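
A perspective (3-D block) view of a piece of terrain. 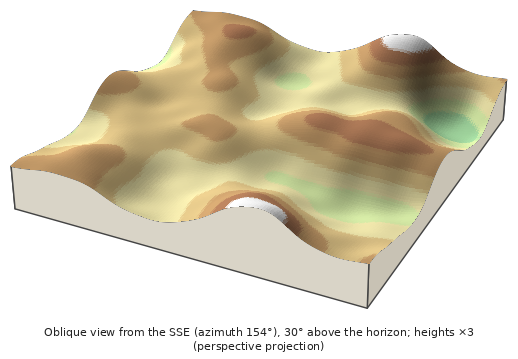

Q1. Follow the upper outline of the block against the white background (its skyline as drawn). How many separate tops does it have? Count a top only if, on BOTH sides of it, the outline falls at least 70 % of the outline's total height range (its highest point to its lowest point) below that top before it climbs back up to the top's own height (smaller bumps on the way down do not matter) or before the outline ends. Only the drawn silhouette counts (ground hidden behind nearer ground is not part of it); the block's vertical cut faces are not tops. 0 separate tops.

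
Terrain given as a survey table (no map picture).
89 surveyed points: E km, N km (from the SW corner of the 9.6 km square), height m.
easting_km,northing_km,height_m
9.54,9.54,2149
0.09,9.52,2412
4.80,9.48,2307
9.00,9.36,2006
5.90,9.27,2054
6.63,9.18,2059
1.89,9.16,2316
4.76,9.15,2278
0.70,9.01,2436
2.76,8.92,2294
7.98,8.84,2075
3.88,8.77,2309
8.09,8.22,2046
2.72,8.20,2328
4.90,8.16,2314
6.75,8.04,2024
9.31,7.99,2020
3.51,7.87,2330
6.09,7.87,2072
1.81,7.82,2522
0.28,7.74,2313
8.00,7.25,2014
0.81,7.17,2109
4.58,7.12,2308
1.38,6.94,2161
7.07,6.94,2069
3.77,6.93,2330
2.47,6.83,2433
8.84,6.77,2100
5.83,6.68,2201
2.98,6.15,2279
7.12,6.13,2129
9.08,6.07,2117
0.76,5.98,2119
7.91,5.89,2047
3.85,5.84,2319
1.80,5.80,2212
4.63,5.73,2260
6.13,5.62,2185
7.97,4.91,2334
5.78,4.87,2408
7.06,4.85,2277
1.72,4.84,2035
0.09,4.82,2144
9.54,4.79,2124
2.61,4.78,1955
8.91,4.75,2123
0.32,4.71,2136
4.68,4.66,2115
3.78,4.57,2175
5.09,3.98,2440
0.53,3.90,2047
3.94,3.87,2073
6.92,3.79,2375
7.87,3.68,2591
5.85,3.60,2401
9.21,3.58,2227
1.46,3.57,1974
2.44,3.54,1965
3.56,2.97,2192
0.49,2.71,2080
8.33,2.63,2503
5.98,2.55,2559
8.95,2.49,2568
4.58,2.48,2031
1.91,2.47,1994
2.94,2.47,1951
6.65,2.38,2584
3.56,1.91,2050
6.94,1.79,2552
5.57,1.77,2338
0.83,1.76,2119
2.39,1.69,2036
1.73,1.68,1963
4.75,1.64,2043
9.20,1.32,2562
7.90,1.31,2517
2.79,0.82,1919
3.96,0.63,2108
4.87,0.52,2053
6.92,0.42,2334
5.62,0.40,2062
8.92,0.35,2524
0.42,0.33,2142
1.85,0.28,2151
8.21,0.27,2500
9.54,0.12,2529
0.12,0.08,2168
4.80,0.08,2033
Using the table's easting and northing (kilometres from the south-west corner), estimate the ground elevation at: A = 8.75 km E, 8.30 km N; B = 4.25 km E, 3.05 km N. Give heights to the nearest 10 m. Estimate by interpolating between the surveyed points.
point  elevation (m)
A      2030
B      2020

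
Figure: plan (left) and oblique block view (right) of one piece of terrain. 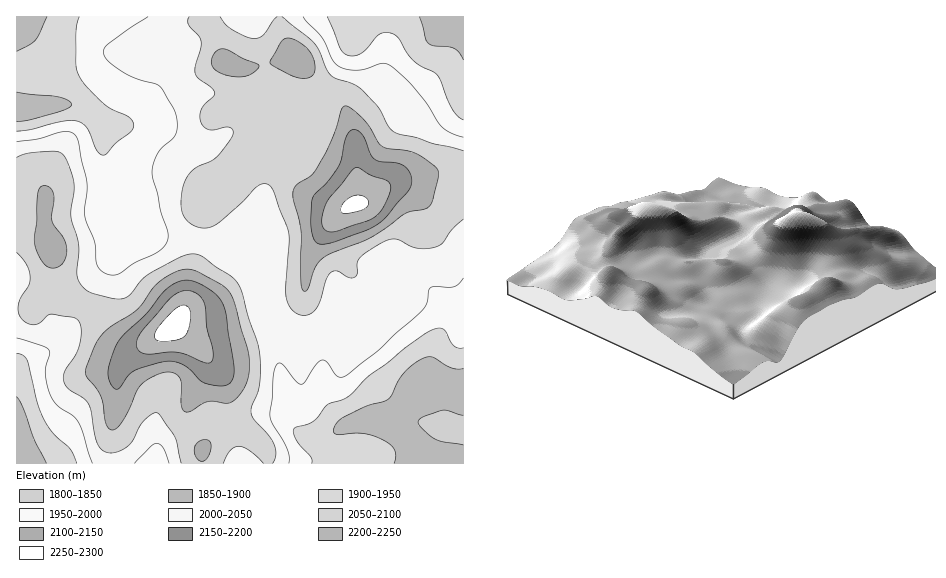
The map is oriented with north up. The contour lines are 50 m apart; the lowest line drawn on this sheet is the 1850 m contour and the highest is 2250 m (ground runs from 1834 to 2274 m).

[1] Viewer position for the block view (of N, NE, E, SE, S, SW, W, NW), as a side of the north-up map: NW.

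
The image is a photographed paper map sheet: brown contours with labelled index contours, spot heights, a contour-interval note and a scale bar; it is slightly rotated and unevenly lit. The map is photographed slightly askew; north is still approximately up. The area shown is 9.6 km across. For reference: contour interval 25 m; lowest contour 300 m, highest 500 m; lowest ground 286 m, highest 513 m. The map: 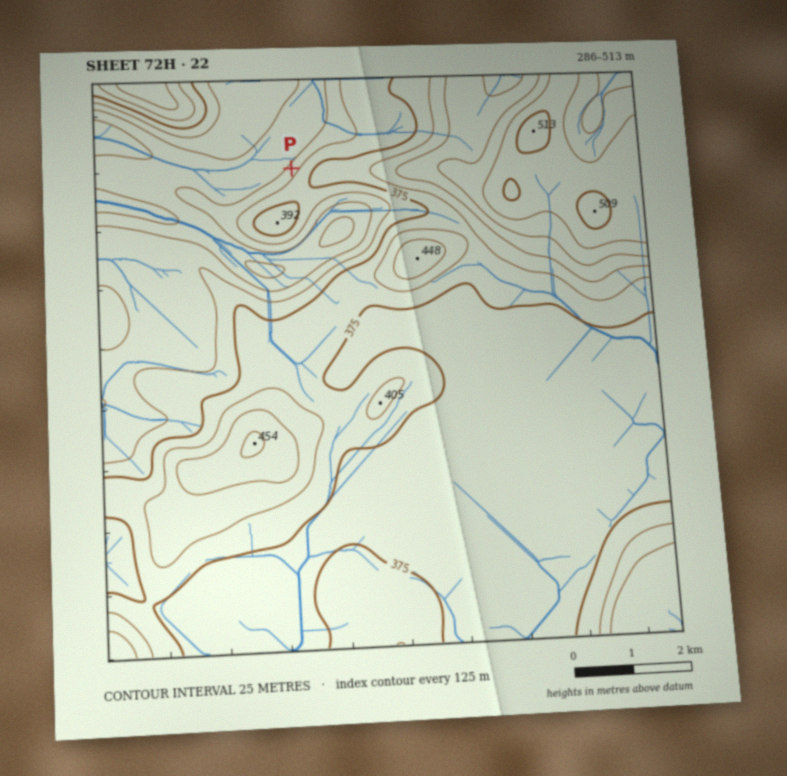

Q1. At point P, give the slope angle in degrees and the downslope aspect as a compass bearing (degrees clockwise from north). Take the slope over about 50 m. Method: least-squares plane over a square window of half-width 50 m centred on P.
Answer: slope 8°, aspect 311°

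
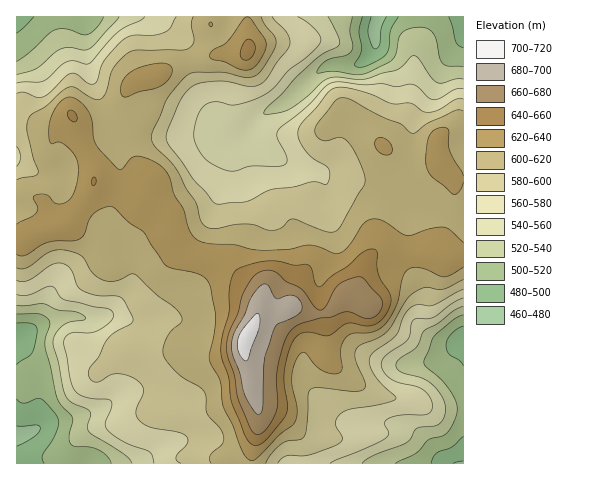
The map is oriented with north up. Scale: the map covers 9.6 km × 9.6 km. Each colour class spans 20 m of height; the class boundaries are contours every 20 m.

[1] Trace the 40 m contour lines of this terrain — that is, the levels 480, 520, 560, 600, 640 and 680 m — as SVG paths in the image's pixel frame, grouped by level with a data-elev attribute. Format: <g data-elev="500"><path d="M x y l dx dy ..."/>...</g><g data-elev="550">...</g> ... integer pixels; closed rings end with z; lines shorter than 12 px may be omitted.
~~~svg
<g data-elev="480"><path d="M17 426l19-1 4 1 0 2-1 4-5 5-17 9"/><path d="M386 17l-5 11-2 17-2 3-2 1-4-5-3-11 3-16"/></g><g data-elev="520"><path d="M395 463l22-10 11-13 17-5 9-12 3-13-3-12-10-15-18-16-2-5 10-26 20-17 9-4"/><path d="M17 314l22 0 6 2 4 4 1 5-5 14 0 9 12 50 4 7 12 13-4 17 1 7 4 4 15 1 9 3 9 6 4 7"/><path d="M463 67l-15-1-4-2-4-5-3-18-4-8-6-5-9-1-9 2-6 3-4 6-3 15-3 6-5 4-19 9-11 3-24-4-16 2-1-2 2-3 7-7 20-6 5-4 2-6-3-16 2-12"/><path d="M104 17l-7 10-9 7-6 0-18-5-11 2-24 21-12 9"/></g><g data-elev="560"><path d="M330 463l55-24 4-6-4-10 4-5 14-3 22 0 6-3 1-9-6-11-8-5-19-4-8-4-8-8-1-9 4-7 22-15 2-5 1-12 3-3 3-2 16-1 20-14 10-5"/><path d="M17 294l11 1 18-8 6-1 3 2 5 9 4 3 42 8 6 3 2 4-2 5-13 10-9 3-17 0-8 4-1 7 7 38 4 9 7 5 9 2 19 2 1 7-6 17 2 6 18 12 24 10 3 3 2 8"/><path d="M463 89l-8 0-15 9-6 2-6-2-10-11-6-3-16 3-14-3-18 1-23-3-8 0-8 5-17 18-30 26-1 7 10 20 0 3-2 4-8 1-26 0-19 5-9-2-12-5-10-10-7-15 1-14 5-14 5-6 6-3 7 0 17 3 15-4 13-5 11-8 16-19 23-17 7-9 0-7-9-11-13-8"/><path d="M145 17l-4 3-15 7-9 6-28 31-20-3-7 3-19 17-26 2"/></g><g data-elev="600"><path d="M266 463l5-9 10-10 7-3 12-1 4-3 3-17 1-25 3-6 9-1 35 3 9-2 1-7-10-24 1-9 5-4 17-7 9-6 23-36 14-8 18 1 21-9"/><path d="M17 268l5 1 6-2 17-12 8-4 8-1 9 1 12 5 10 17 12 7 11 1 16-7 5 1 21 20 19 14 5 7 1 5-14 14-4 11-1 8 4 8 11 12 25 16 3 7 1 16 15 19 2 6-1 4-13 13 0 5 1 3"/><path d="M463 111l-4-1-5 1-26 12-12 10-4 0-12-9-18-7-29-17-9-2-5 0-5 4-16 21-3 6 0 4 3 5 5 3 17-4 7 4 10 16 6 15 2 8-1 6-25 43-5 3-7 0-34-13-5 2-7 7-8 2-6 0-11-5-8-1-13 1-19 4-9-2-6-5-5-20-10-14-9-19-24-25-2-5 1-6 15-35 15-18 7-6 7-2 26 0 27 6 6-2 5-4 13-20 3-10-1-6-10-11-4-8"/><path d="M193 17l-2 8 3 16-5 7-7 2-44 0-7 1-8 6-10 11-7 23-4 7-4 2-4-1-18-11-7-1-8 5-15 14-15 9-4 7 0 9 11 42-4 3-17 4"/></g><g data-elev="640"><path d="M252 445l6 0 7-4 21-27 2-9-4-22 1-14 5-21 7-12 4-3 6-1 21 4 15-11 6-2 16 3 7-1 7-3 7-8 4-8 1-8-2-6-11-18-1-9 0-12-1-3-6-1-7 3-14 13-17 11-12 11-2-1-3-3-4-16-5-3-11 1-17-4-14 0-23 6-7 6-4 13-1 26-7 25-1 17 8 23 3 27 13 32z"/><path d="M92 185l2 1 2-3-1-6-3 2z"/><path d="M73 122l3-1 1-4-2-5-5-2-2 2-1 3 2 4z"/><path d="M243 60l7-1 5-7 0-7-5-6-5 2-4 8 0 7z"/></g><g data-elev="680"><path d="M258 414l3-1 2-6 2-50 9-28 4-5 20-9 4-7-1-6-4-5-7-2-13 4-4-4-4-9-4-2-6 3-8 11-7 17-10 18-3 11 1 10 8 20 4 19 8 15z"/></g>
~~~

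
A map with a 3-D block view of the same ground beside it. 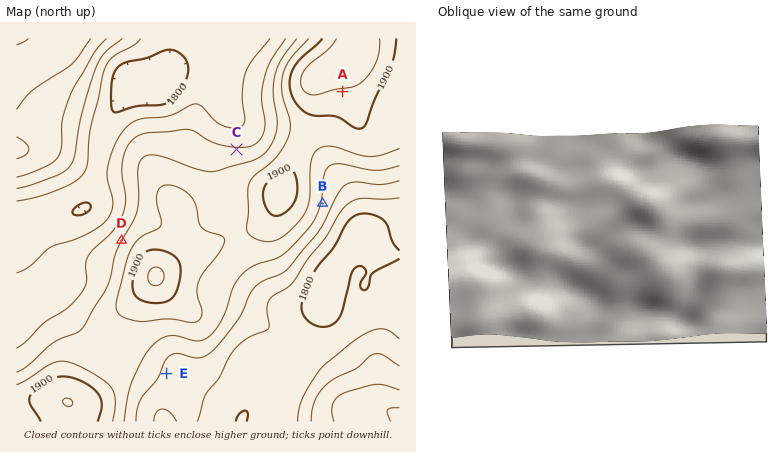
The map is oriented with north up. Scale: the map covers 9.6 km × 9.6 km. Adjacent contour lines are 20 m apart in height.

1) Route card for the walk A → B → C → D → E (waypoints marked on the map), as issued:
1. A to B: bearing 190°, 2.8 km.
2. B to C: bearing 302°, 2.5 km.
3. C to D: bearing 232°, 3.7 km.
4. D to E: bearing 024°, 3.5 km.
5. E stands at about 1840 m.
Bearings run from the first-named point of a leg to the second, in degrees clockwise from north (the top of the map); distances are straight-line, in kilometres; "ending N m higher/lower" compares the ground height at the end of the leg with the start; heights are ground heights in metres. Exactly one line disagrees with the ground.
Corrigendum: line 4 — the bearing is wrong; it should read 161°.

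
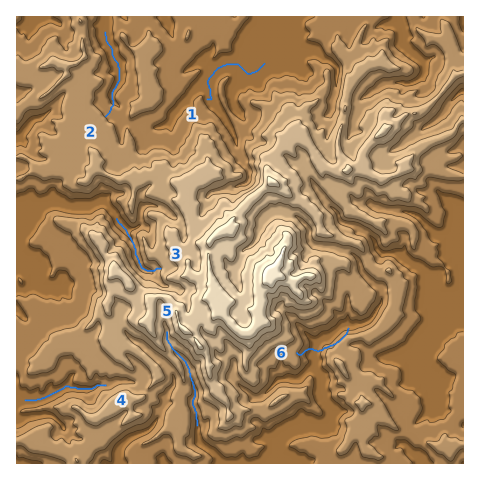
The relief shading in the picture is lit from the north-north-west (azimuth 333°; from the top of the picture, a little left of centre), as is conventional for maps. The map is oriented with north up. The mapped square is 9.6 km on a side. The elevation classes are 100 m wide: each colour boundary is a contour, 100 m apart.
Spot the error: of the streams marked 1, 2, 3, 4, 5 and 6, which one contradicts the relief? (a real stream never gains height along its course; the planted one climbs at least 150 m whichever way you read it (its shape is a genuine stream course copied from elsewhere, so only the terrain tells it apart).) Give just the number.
6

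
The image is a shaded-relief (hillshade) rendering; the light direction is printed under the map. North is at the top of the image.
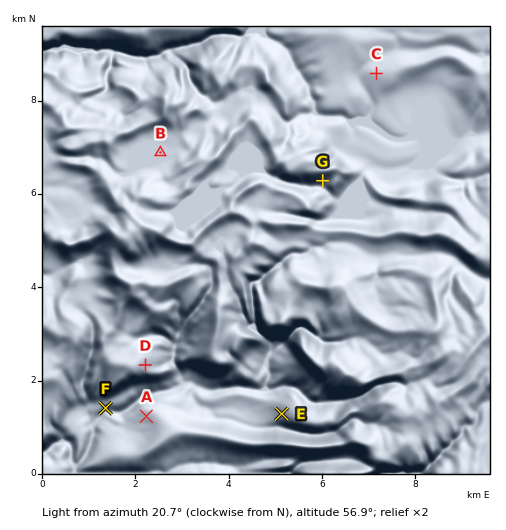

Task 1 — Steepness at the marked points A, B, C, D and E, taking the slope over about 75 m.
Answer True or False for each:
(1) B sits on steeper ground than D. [False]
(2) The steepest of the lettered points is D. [False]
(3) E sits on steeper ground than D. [True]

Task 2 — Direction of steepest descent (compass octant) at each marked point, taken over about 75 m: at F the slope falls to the S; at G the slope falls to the S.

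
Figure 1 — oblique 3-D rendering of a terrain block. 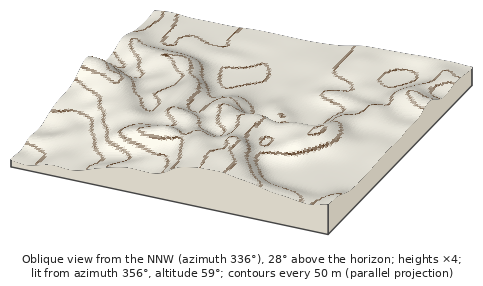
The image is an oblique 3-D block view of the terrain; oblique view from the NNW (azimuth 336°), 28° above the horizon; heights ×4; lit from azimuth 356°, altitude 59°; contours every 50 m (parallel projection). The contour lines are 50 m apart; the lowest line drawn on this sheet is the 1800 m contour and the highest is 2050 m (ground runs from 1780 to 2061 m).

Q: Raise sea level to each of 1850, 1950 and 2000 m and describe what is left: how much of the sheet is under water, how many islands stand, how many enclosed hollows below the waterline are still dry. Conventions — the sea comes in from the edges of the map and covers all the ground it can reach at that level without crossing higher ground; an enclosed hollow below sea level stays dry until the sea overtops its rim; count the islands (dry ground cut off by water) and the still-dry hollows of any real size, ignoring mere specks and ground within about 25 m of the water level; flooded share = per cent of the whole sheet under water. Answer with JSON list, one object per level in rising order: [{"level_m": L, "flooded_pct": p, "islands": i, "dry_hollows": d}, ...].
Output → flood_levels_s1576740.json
[{"level_m": 1850, "flooded_pct": 34, "islands": 0, "dry_hollows": 0}, {"level_m": 1950, "flooded_pct": 82, "islands": 0, "dry_hollows": 0}, {"level_m": 2000, "flooded_pct": 93, "islands": 0, "dry_hollows": 0}]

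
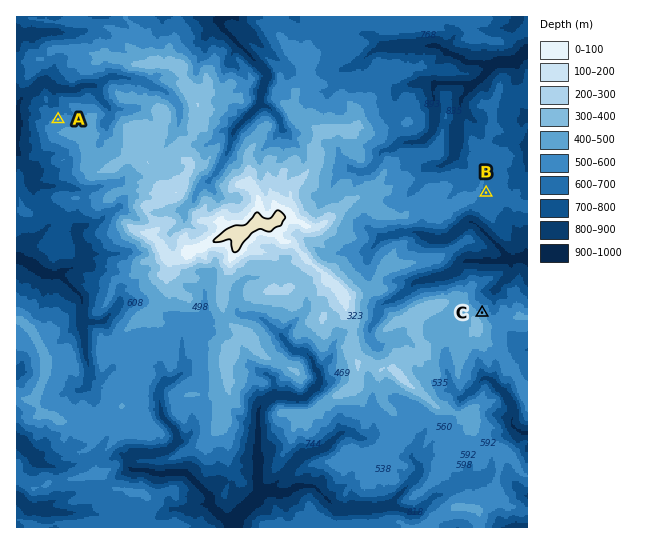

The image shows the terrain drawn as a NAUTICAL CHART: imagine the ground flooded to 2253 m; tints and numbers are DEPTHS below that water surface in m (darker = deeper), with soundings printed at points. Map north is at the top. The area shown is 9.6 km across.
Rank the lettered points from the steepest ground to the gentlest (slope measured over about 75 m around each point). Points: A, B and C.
C A B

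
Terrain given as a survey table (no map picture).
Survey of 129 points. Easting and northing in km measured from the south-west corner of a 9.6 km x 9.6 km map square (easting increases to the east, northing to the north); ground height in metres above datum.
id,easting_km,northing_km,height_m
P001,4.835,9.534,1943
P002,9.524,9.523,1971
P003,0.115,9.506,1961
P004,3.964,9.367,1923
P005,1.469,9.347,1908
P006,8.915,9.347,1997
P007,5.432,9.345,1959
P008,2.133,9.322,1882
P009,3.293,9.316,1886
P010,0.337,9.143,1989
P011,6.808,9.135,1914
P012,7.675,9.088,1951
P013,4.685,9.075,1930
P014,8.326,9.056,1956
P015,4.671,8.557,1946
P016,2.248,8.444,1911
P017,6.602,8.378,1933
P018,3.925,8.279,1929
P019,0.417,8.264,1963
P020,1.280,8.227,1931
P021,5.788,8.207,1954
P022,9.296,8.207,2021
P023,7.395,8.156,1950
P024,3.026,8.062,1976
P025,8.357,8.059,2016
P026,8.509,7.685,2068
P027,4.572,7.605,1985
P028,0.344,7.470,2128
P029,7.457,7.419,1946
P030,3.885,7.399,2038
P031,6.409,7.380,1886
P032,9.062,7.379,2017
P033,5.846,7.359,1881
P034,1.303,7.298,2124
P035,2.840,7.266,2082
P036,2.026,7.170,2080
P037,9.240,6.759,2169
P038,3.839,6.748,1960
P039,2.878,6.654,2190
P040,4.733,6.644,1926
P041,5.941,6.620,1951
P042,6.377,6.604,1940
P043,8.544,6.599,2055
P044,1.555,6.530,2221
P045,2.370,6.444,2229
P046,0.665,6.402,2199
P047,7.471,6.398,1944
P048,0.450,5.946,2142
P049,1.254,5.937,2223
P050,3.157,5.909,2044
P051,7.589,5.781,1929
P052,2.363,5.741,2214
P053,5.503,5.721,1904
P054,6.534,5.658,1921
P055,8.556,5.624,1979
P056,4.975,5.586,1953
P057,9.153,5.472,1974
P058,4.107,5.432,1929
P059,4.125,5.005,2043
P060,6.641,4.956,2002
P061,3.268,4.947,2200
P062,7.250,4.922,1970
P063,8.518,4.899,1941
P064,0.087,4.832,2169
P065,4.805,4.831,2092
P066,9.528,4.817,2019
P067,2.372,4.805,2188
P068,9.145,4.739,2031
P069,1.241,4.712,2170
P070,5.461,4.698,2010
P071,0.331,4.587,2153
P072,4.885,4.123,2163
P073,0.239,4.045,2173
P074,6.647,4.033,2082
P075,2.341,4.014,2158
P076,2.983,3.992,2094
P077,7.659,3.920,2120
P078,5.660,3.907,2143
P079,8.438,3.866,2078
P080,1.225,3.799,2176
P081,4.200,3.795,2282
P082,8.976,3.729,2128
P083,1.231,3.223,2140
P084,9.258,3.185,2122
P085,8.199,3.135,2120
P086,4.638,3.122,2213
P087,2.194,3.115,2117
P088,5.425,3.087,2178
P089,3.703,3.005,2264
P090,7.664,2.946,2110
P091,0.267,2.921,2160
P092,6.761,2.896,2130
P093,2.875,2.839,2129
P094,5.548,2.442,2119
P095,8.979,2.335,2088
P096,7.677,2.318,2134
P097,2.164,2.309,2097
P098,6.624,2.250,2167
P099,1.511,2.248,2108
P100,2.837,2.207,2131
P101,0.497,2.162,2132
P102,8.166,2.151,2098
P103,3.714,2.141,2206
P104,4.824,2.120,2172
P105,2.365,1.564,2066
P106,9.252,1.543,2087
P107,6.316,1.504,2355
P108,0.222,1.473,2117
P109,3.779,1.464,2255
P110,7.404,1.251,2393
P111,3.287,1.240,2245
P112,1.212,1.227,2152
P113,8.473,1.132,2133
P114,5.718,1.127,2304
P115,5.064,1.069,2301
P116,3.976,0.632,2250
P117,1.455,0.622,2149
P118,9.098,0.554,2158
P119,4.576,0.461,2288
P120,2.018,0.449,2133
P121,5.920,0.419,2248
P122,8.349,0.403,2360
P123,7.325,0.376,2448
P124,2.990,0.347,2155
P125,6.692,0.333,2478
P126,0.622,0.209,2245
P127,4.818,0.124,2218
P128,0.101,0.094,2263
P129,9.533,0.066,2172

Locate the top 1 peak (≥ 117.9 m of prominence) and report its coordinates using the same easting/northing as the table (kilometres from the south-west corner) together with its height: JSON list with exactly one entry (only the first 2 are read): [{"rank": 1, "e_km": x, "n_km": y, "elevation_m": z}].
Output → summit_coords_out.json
[{"rank": 1, "e_km": 6.74, "n_km": 0.31, "elevation_m": 2484}]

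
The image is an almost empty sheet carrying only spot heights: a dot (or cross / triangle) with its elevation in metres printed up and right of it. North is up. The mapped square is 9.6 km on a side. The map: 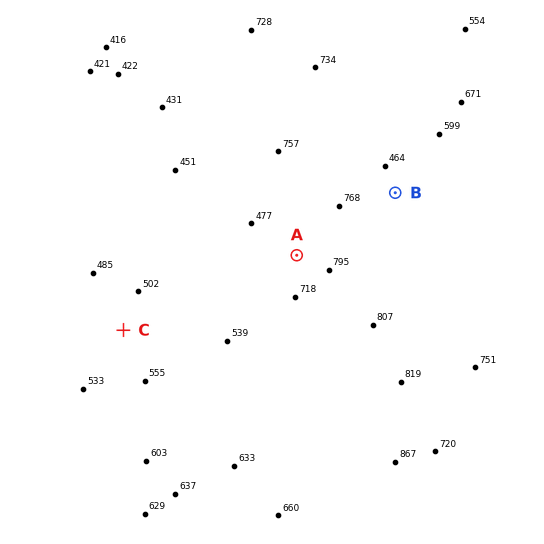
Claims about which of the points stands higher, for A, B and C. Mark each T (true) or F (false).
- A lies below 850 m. T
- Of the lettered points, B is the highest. F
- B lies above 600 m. F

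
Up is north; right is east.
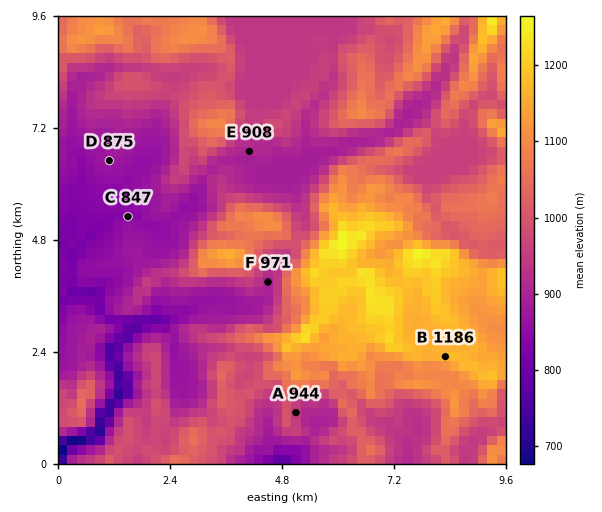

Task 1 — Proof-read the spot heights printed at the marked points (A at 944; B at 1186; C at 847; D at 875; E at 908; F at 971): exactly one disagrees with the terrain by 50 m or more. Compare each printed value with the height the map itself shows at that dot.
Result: F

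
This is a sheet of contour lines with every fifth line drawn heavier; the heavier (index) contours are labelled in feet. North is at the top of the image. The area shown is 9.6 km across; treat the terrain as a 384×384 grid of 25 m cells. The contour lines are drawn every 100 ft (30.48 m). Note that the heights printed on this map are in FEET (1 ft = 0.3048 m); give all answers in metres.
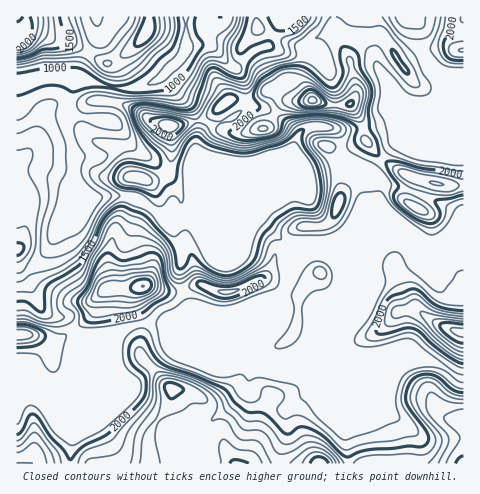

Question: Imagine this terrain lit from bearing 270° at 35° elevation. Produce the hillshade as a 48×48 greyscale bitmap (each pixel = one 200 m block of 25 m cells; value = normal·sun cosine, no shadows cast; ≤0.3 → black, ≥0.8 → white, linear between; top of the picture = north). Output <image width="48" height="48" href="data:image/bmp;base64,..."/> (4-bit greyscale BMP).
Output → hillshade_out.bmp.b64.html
<image width="48" height="48" href="data:image/bmp;base64,Qk32BAAAAAAAAHYAAAAoAAAAMAAAADAAAAABAAQAAAAAAIAEAAATCwAAEwsAABAAAAAAAAAAAAAAABEREQAiIiIAMzMzAERERABVVVUAZmZmAHd3dwCIiIgAmZmZAKqqqgC7u7sAzMzMAN3d3QDu7u4A////AIhkN7uYmruFeIibuXZWirtxBqmIiIm8y6ljNquZmsuGeIial3ZVerlRJ5mIiIm9y8pSR5qqq8uGeIiahndlaahCSJmImZrNy9tTaIibzMuHeIiZdXdlaZZEaJmZmazdutpViIiJvMyoeIiIZWdleYZWeJmZms3bqrlniIiIm83Kh3h2VGd2eHZniImZrO26mZiIiIiIib3tl3hjJGiXd3Z4iIiazuyod4iIiIiIiJ3+p3YyJHmoZmZ4iIiJztuFRIiIiIiIiJ3+lkIkZnmXd3eIiIiJvttiNIiIiIiIiazaUyNHiIh3iIiIiIiIrLlkaIiZiIiIisuERFZ4mYeIiIiIiIiIiZmJq4iZd4iIm8gzV4iIiIiYiIiIiIiIiJq8y3d4d4iIm7czaIiIiImqh3iImZh3eKvNy3VFd4iIiqdEeIiIiIiaqGeImrqWZ63ty1Q1iZmIiJhleIiIiIiJqXaIibzJd63tqFRYq9yHZ3Zmd4iIiIiJqXZ4iKzdmKuoZWaMzN2Yh2RFZ3iYh4iZmYd4iIvuuZdEVnet3e64iHMjVnmpdVeZmYd3iInNuoQliIm8zN/6iaYQJpq6h1RniYh2eIm8unRYmZq7u8/7iagQB8pTarhEaamFaIirqHZ5mYiaq8/7iJhABrcjesyVWLuEWIirl2eZmVZ4q9/6d5lwBZZXib3IaKp2eIirhWiZiDNXmt/7d5lxBYZ4iK3ad4iIiIiahnmpiFMmmb/9h5hRJ3aIiJzaiIiIiIiIiImZiGQlia7/l3dCWHeIiJvLuoh2eIiIiJqYiHU1iJz/pmUkiIiIiIm83KiHRYiIibp1aIZEeIrvt1RHiIiIiIiby5i8Y2iIrMpSRodUaIm9x1eIiIiIiIiJqXn/gkeL7rY0VYdUaIibyYqneHiIiIiIiIr/tEed63Z3ZYdlaIm8ypl1ZniIiIiIiIrvtmiLy6qoZXdmZ5vN7KdVZXiIiIiIiIruqIiL3ah2VXd2Z5u83IZodGiIiIiIiIvtqIms2VVlZnd2Z5qrynerhGiIiIiIiJ3smJmpdVd3iIh2Z5qqqZvMgkiZmWVXic7ZiapkV4iIiJh2Z6qZib3ccSnLunQiJt/Ii8gzaIiIiJl2aKmIi//scRjMu7phAIuZvcc1eIiIiJmHaJiInf/rczeqmsyEATaKzKVFeIiIiJmXeJmIrv6FM3zZeKuph1RXmUAmiIiIiJmYeKqZm7hDR8/8hovMzMhFmBAWiIiIiJmYeKuXd3d3i+/tp43KrNkCm1AFiZh4iIiIiIiIh3eJrO/sda/qiaUFvXAWm5ZniIiIiIm6hlVoq9/oRs/cqGM4zGFIu2RoiGZ4iJvbdkRGis/Gat27qGV5y1N6uEWJmCJGd4q6mFM0aL25y6qpq6iKyUSLpVesuiAmZVZ5u5QjRpu87IiazbiaqGaadGm9y1IUVTN6vMgxFJur3biJu7qah4mXRHnNuXQiRCR5rNtRA5uZzupmisy6iIiFJYrNuoYhMzWJm9xyA5qIv/pleb3bh3h0NorO3A=="/>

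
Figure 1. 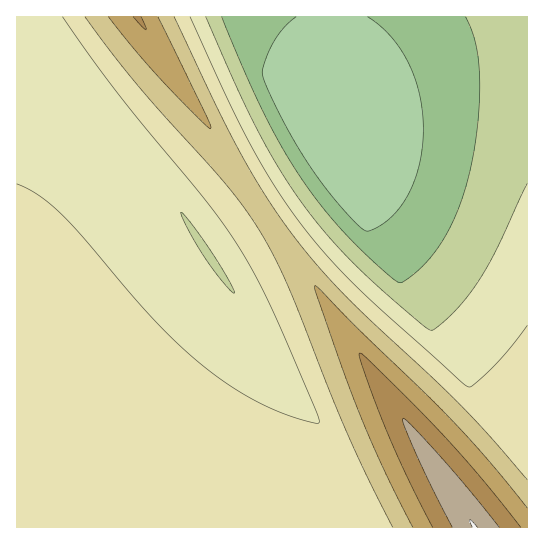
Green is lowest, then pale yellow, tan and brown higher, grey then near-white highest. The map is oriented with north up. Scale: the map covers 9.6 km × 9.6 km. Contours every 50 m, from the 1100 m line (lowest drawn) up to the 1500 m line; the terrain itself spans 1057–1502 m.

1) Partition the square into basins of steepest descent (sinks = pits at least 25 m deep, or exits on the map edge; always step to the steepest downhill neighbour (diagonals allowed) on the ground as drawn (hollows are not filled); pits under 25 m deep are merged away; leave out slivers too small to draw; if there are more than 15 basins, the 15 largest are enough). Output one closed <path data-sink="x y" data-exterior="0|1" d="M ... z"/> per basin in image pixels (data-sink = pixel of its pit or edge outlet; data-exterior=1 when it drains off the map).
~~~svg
<path data-sink="207 253" data-exterior="0" d="M137 16l-121 1 0 510 458 1-15-26z"/><path data-sink="341 123" data-exterior="0" d="M527 16l-390 1 338 511 53-1z"/>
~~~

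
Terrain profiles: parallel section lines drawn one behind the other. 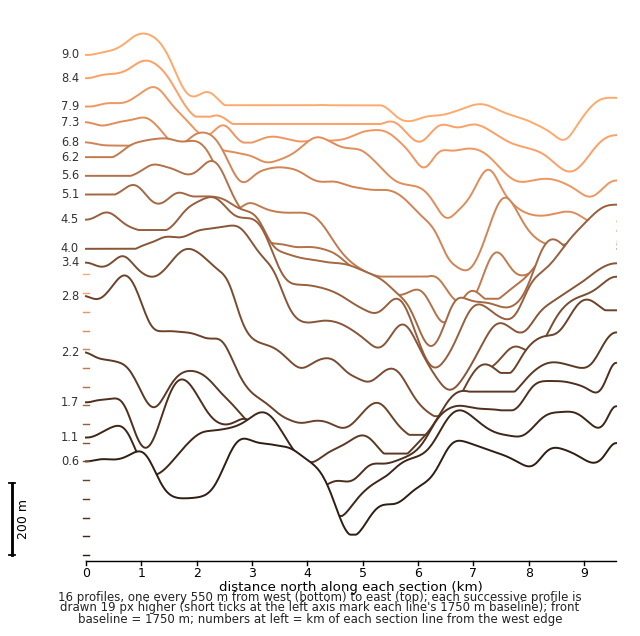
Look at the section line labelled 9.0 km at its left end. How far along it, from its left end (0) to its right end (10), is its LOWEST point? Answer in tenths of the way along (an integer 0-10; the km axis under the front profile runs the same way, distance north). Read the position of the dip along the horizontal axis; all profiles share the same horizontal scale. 9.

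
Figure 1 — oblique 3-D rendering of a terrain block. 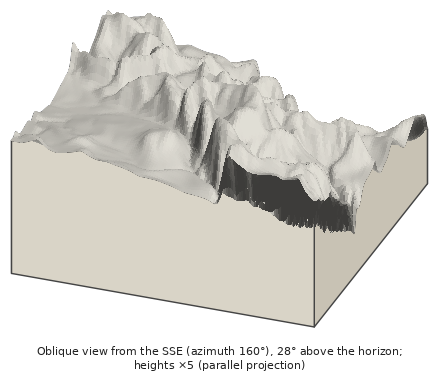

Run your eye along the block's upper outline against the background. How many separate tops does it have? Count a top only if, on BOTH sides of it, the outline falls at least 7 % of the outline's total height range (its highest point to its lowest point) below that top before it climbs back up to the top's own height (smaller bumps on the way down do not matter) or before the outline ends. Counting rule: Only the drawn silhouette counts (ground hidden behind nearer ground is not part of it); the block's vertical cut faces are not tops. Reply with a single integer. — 3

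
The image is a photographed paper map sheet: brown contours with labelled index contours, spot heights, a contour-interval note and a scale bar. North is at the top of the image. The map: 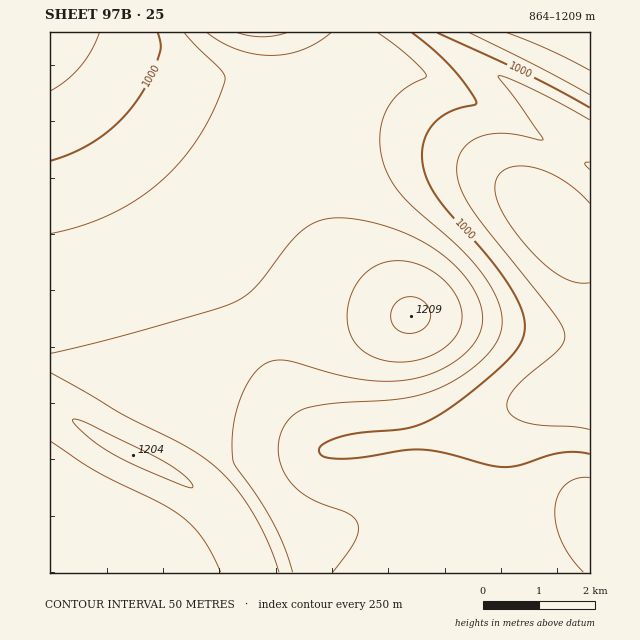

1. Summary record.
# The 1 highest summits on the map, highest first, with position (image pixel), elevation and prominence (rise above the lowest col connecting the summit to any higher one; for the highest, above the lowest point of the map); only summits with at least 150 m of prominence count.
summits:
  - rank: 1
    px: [411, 316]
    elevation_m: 1209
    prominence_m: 345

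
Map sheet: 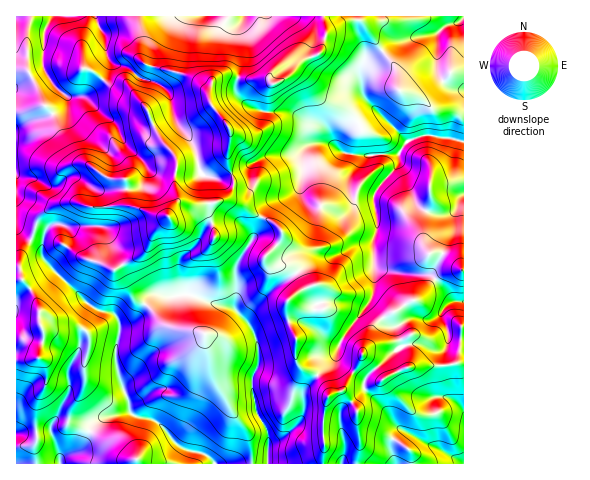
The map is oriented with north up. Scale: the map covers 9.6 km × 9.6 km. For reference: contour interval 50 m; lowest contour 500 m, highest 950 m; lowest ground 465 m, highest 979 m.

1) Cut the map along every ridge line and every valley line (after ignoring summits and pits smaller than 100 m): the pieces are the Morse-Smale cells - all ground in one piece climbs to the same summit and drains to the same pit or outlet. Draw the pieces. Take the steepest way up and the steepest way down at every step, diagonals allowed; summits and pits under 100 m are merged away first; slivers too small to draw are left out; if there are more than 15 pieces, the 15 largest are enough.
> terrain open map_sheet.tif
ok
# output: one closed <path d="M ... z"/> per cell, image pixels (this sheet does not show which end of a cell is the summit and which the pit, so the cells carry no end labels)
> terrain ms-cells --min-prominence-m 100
<path d="M463 16l-138 0 1 19-4 15-4 4-18 8-10 14-16 8-7-5-29-1-3 13 3 5 14 12 11 4 27 0 19 12 11 3 17 20-9-4-15 0-18 11-31 3-19 12-22 9-9 0-12-3-3-10-22 1-2 9 0 12 3 10-2 7 26 1 19-5 9 0 14 6 11 8 17 7 10 10-2 11-14 14 0 2 8 8 14 0 5 2 10 15 1 5-16 12-1 13 2 10 7 14 0 24 8 9 14 5 14-14 10-21 27-37 17 21 10 3 6 19 19-2 13 6 8 0 4-4 5 19 13-3 0-60-11-1-8-11-15-15-26-1-27-6-3-3-1-16 0-8 5-16-4-31 24-28 1-8 1 10 16 36 4 4 15 6 13 0 9-6 2-8 5-6z"/><path d="M230 200l-9 0-19 5-23-2-4 3-7 11-13-1-11-6-19-5-34 2-13-4-14 0-12 4-13 9-8 23 9 6 2 11 3 6 42 41 14 8 12 3 6 7 1 11-5 25 4 20 10 26 1 9-27 5-7 4-4 4-11 22-21 13-10-28-33 2 0 30 251-1 0-17 15-8 18-17 3-10-1-18 14-18-16-7-5-7 0-24-7-14-2-10 1-13 16-12-1-5-10-15-5-2-14 0-8-8 0-2 14-14 2-11-10-10-15-5-13-10z"/><path d="M174 16l-158 1 0 208 10 13 5 1 6-18 5-8 22-10 14 0 13 4 34-2 19 5 11 6 14 0 9-16-3-13 2-21 21-1-1-11-6-14-16-21-7-28-8-6-13-5 7-20 1-17z"/><path d="M32 240l-10 13-2 16 2 10 6 6 9 16 2 7 0 14 5 15-5 21-23 3 0 72 34-1 10 28 21-13 11-22 4-4 7-4 27-5-1-9-10-26-4-20 5-32-7-11-12-3-14-8-42-41-3-6-2-11z"/><path d="M363 356l-18 32-17 9-5 26 0 40 72 1-5-18 5-11 5-5 9 2 54 31 1-53-10-12-3-33-38 1-9 2-20 11z"/><path d="M244 16l-69 0-4 3-16 24-1 17-7 20 13 5 8 6 7 28 16 21 8 24 25-10 6-8 0-17-19-25-2-10 3-13 5-4 7-3 13 4 2-2 3-20-2-31z"/><path d="M399 158l-1 8-24 28 0 13 4 16-5 18 1 24 5 4 10 3 41 3 15 15 8 11 10 1 1-107-4 2-3 11-9 6-13 0-15-6-4-4-16-36z"/><path d="M228 74l-11 3-5 4-3 16 2 7 19 25 0 17-6 8-26 11 4 10 12 3 9 0 18-7 9-7 17-8 28-2 18-11 19 1-9-15-16-6-14-10-30-1-13-5-15-16 3-13z"/><path d="M323 16l-78 0-5 9 2 31-4 21 4 2 25 0 5 5 13-5 15-17 18-8 4-4 4-15z"/><path d="M369 303l-27 37-6 16-18 18 11 21 16-7 18-32 21 23 23-12 43-3-4-18-4 4-8 0-13-6-19 2-6-19-10-3z"/><path d="M318 375l-15 18 1 18-3 10-18 17-15 8 1 18 54-1 0-40 6-31z"/><path d="M22 280l-6 0 0 80 15 0 8-3 5-24-5-11 0-14-2-7z"/><path d="M403 430l-8 5-5 11 6 18 68-1z"/><path d="M463 362l-12 2 3 34 9 11z"/><path d="M17 226l-1 53 5 1 0-23 10-16-11-9z"/>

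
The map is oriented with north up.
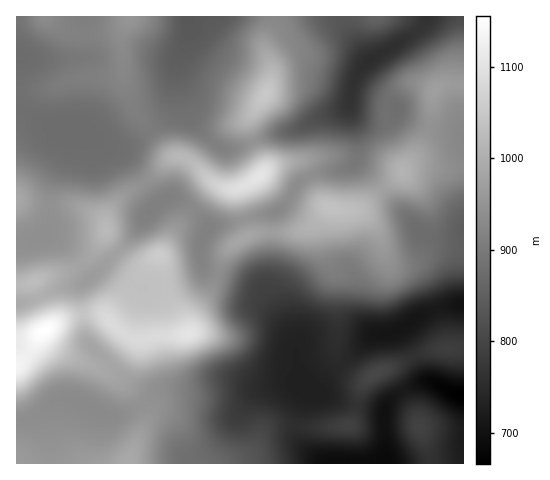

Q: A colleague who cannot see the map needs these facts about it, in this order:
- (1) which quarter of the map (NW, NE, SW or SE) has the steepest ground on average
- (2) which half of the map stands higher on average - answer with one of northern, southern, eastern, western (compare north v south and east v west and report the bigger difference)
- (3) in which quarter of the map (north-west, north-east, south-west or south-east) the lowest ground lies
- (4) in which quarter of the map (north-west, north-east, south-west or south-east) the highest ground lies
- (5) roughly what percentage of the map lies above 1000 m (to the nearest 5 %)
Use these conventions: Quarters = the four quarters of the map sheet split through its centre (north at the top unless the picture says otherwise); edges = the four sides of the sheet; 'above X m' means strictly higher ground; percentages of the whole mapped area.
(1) The north-east quarter is the steepest part of the map.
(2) The western half stands higher on average than the eastern half.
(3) The lowest ground is in the south-east quarter.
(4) The highest ground is in the south-west quarter.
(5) Roughly 15 % of the ground is higher than 1000 m.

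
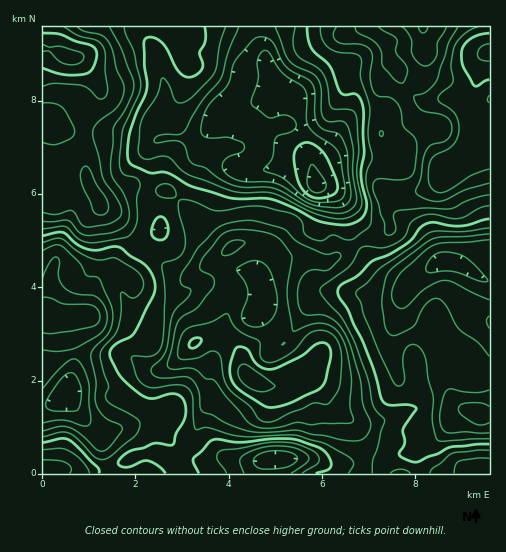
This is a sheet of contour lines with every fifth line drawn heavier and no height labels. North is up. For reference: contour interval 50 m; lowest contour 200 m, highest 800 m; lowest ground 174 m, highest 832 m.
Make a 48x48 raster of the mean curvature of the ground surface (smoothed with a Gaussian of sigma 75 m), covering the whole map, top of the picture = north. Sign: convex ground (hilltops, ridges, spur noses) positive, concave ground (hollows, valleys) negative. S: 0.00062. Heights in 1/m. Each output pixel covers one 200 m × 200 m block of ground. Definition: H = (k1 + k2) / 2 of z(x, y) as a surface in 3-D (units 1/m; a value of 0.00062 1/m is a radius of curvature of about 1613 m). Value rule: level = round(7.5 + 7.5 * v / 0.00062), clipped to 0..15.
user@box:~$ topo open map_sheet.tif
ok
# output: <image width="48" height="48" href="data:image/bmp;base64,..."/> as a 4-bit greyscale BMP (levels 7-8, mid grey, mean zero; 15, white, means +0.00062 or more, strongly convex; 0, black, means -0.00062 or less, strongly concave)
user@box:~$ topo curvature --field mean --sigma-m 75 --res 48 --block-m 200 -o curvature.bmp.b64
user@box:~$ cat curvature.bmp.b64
<image width="48" height="48" href="data:image/bmp;base64,Qk32BAAAAAAAAHYAAAAoAAAAMAAAADAAAAABAAQAAAAAAIAEAAATCwAAEwsAABAAAAAAAAAAAAAAABEREQAiIiIAMzMzAERERABVVVUAZmZmAHd3dwCIiIgAmZmZAKqqqgC7u7sAzMzMAN3d3QDu7u4A////ALvM24nKZWjLdoiHQ0Q1d1V4h2i4aom6qszNxUz/qKumVERCAAAAADZmeGRDSoz+7aq8kAO+urlXpiE0EAAAAVd2iGRjA0vJy5z9UAJYiYVr6CSJhkRFqZqZqWinRkVmiFrpI1QieXaLxmm7zcyp7JmbyVVlnUA1MkeDFHYzZlQ3t5uq3/+5ypmt6pqFvCBWETNCF6mal1MDzZhme7lmZambp3vIzDNTAiEzO+ynd3Qhr1REWaqpVKiIdCWa3WMiJFEyKvpDaGIQfBR4vLuqmamIhjJIy3NpqJMRJ6ZYvKYyeyfO/qu7urqal1Q3uGasu8gAR5maveyDejff/avcmKmqhlRJt2aais5yZ5mIvO/nZzbfwzrbiLuoZlRrt2VpiKzYis3cpDv+lRSdgAGLqM62RlONt3VZuIeZid/7YAXv+EasthAHy+/FVlSdp3eKyGZXdEmXdQXf/szKm6UU3/+kZlR6homZlmZ1YganlwXbmauVR7xknexjZlRGeKl2ZmZ1MAfHmSbbdWqBAn2jR5hkZmdVm7llZkVjEAjHeWeYh3m0Ik2zJYd2ZodGnMlmeEZ2U1rHWIdkaojaY020NoZVeYMVjMdpu4ert3zGJGmEN3nsY16kRWMRW5IDermrl4ert3ykE2q5MlvZUm+lNHRGV4UkV823M2aHllZBJZqruXdUMn+VRsmKllQ0MlZTNkNDV2Q1eslnzrdENJ2IvO2oh3ZEMRI0eSAEeGFL3KY0i+/IaMyM/J/pZ6p1MQJFeEAZunNbt1Q1dZ/9zvuZdEqYit26cxIiEHIb+pqHVERJhI3u7clyE4t5u+/8lmZ3ZZca+5u5ZENrc1iHZVaZm92pdq63VXrMu8537Oz6VTOchVVnh3n/7KZWWclmUlrbmN+mi/3nREScqZibzLztlmMBG8ZpmJqYZquFe/uVNaqaq7qarNylABAAPevLu8hFdmdnnrhod+/Imal2ebhSAAADv/7Km/2GeIeIrmRLx62nd3QQAjRVADI3/6dUbf7Jh4iZvWU2hYlkRkAAESWHM3VJ/WQgTdu4mGZ3u4hCNKp0N3RYiHeGEmQ3ymVBbuyoqndVqYtzIXqWWrmaqpd0A2Qkm6dCa6rJmoh3l3yEYRRnaKmaqHd1NXREn9lTaEOqeIq7hmqEVFVoUkiZqHioWJREr8h3hxB8dpu4Z2eGMmm5ggeYl3rHS+cij7d4lQBuuM2VaZq3IliplAWGd2iUO/pBXYZXlkOduol1WczZQ1iqlhJ3ZmdzKO2BO2RIu8vKUzNESczchFaLuFNYdndiBa2yTYR7mu2qlEIzSavNxUR6uYdWl2UxA4y1fqi4NHdYyGaHiZmckyOLvLlTiEI0M4umfJrIRGZoqHrNyod5YhXOzdgyZxOrh4l1S8vbdYqbqJvv/ah5cxfKmrdVYwftuYZCBcunADi7y7zd/9l4YimmeadocQnbqYliBMp2Akfd3M3JnLdlMmp2mpdnhDmpiL/6i//aRnas7YqVJYdUVplpqZmGV5l4iavLzrioFFV4mQ=="/>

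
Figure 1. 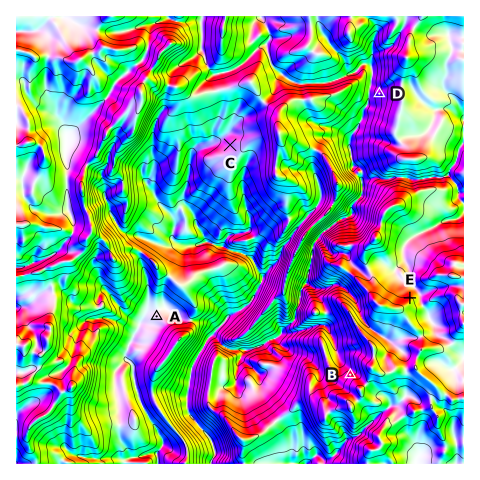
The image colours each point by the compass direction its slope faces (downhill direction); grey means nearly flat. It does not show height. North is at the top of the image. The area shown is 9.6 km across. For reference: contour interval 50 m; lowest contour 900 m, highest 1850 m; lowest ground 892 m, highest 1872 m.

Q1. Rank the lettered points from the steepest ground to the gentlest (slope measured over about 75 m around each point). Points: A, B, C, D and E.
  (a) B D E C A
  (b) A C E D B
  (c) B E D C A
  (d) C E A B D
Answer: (a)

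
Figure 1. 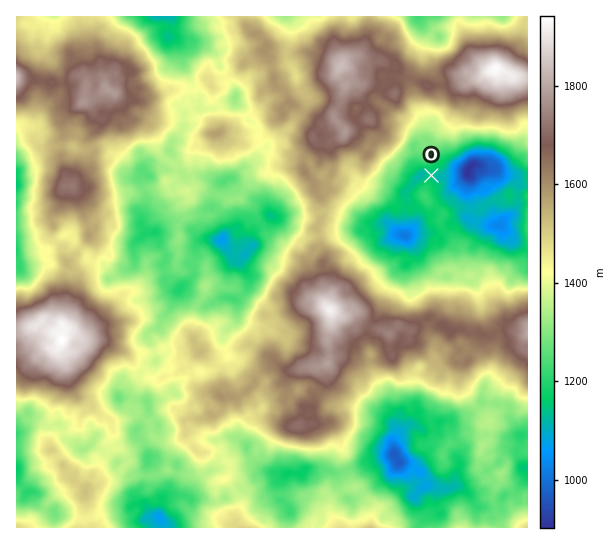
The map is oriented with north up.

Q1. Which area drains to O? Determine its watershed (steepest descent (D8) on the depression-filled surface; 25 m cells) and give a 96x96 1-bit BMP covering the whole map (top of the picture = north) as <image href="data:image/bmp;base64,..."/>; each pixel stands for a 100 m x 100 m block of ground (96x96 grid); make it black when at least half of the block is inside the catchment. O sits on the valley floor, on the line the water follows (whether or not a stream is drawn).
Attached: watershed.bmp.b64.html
<image width="96" height="96" href="data:image/bmp;base64,Qk2+BAAAAAAAAD4AAAAoAAAAYAAAAGAAAAABAAEAAAAAAIAEAAATCwAAEwsAAAIAAAAAAAAA////AAAAAAAAAAAAAAAAAAAAAAAAAAAAAAAAAAAAAAAAAAAAAAAAAAAAAAAAAAAAAAAAAAAAAAAAAAAAAAAAAAAAAAAAAAAAAAAAAAAAAAAAAAAAAAAAAAAAAAAAAAAAAAAAAAAAAAAAAAAAAAAAAAAAAAAAAAAAAAAAAAAAAAAAAAAAAAAAAAAAAAAAAAAAAAAAAAAAAAAAAAAAAAAAAAAAAAAAAAAAAAAAAAAAAAAAAAAAAAAAAAAAAAAAAAAAAAAAAAAAAAAAAAAAAAAAAAAAAAAAAAAAAAAAAAAAAAAAAAAAAAAAAAAAAAAAAAAAAAAAAAAAAAAAAAAAAAAAAAAAAAAAAAAAAAAAAAAAAAAAAAAAAAAAAAAAAAAAAAAAAAAAAAAAAAAAAAAAAAAAAAAAAAAAAAAAAAAAAAAAAAAAAAAAAAAAAAAAAAAAAAAAAAAAAAAAAAAAAAAAAAAAAAAAAAAAAAAAAAAAAAAAAAAAAAAAAAAAAAAAAAAAAAAAAAAAAAAAAAAAAAAAAAAAAAAAAAAAAAAAAAAAAAAAAAAAAAAAAAAAAAAAAAAAAAAAAAAAAAAAAAAAAAAAAAAAAAAAAcAAAAAAAAAAAB5gf/gAAAAAAAAAAH/x//AAAAAAAAAAAP////AAAAAAAAAAH////+AAAAAAAAAAP////8AAAAAAAAAAP////4AAAAAAAAAAP////4AAAAAAAAAAP////4AAAAAAAAAAP////wAAAAAAAAAAP////AAAAAAAAAAAP///8AAAAAAAAAAAP///8AAAAAAAAAAAf///8AAAAAAAAAAAP///8AAAAAAAAAAAP///8AAAAAAAAAAAf///4AAAAAAAAAAAf///wAAAAAAAAAAAf///wAAAAAAAAAAAf///gAAAAAAAAAAA////AAAAAAAAAAAAf///AAAAAAAAAAAAf///AAAAAAAAAAAAf///AAAAAAAAAAAAf//8AAAAAAAAAAAAf//4AAAAAAAAAAAAf//4AAAAAAAAAAAA///4AAAAAAAAAAAA///4AAAAAAAAAAAB///8AAAAAAAAAAAD///8AAAAAAAAAAAD///8AAAAAAAAAAAD///8AAAAAAAAAAAD///4AAAAAAAAAAAB///4AAAAAAAAAAAA///4AAAAAAAAAAAAH//4AAAAAAAAAAAAB//wAAAAAAAAAAAAA//wAAAAAAAAAAAAB//wAAAAAAAAAAAAD//gAAAAAAAAAAAAD//AAAAAAAAAAAAAD/+AAAAAAAAAAAAAB/8AAAAAAAAAAAAAB/4AAAAAAAAAAAAAB/wAAAAAAAAAAAAAA+AAAAAAAAAAAAAAAwAAAAAAAAAAAAAAAAAAAAAAAAAAAAAAAAAAAAAAAAAAAAAAAAAAAAAAAAAAAAAAAAAAAAAAAAAAAAAAAAAAAAAAAAAAAAAAAAAAAAAAAAAAAAAAAAAAAAAAAAAAAAAAAAAAAAAAAAAAAAAAAAAAAAAAAAAAAAAAAAAAAAAAAAAAAAAAAAAAAAAAAAAAAAAAAAAAAAA="/>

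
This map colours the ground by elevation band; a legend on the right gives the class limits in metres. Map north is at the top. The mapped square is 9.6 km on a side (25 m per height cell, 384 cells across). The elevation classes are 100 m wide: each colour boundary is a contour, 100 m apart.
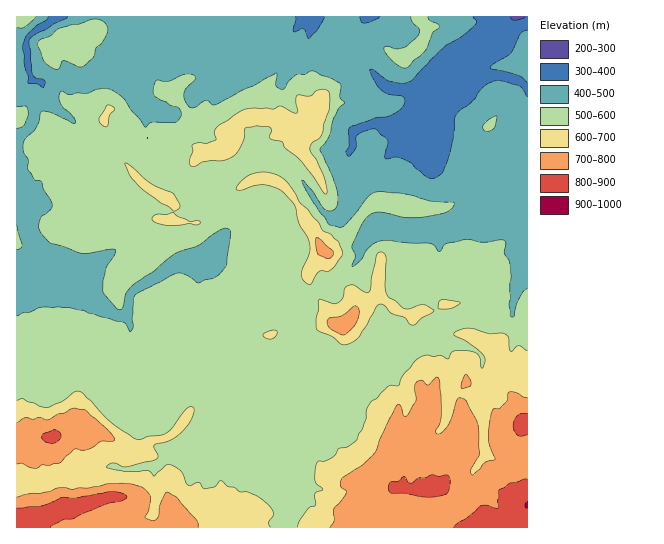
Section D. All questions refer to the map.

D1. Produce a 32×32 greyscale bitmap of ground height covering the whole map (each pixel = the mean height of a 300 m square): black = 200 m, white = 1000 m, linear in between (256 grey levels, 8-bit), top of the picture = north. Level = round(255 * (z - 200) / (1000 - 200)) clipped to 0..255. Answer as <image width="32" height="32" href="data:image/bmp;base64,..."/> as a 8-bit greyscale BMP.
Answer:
<image width="32" height="32" href="data:image/bmp;base64,Qk02CAAAAAAAADYEAAAoAAAAIAAAACAAAAABAAgAAAAAAAAEAAATCwAAEwsAAAABAAAAAAAAAAAAAAEBAQACAgIAAwMDAAQEBAAFBQUABgYGAAcHBwAICAgACQkJAAoKCgALCwsADAwMAA0NDQAODg4ADw8PABAQEAAREREAEhISABMTEwAUFBQAFRUVABYWFgAXFxcAGBgYABkZGQAaGhoAGxsbABwcHAAdHR0AHh4eAB8fHwAgICAAISEhACIiIgAjIyMAJCQkACUlJQAmJiYAJycnACgoKAApKSkAKioqACsrKwAsLCwALS0tAC4uLgAvLy8AMDAwADExMQAyMjIAMzMzADQ0NAA1NTUANjY2ADc3NwA4ODgAOTk5ADo6OgA7OzsAPDw8AD09PQA+Pj4APz8/AEBAQABBQUEAQkJCAENDQwBEREQARUVFAEZGRgBHR0cASEhIAElJSQBKSkoAS0tLAExMTABNTU0ATk5OAE9PTwBQUFAAUVFRAFJSUgBTU1MAVFRUAFVVVQBWVlYAV1dXAFhYWABZWVkAWlpaAFtbWwBcXFwAXV1dAF5eXgBfX18AYGBgAGFhYQBiYmIAY2NjAGRkZABlZWUAZmZmAGdnZwBoaGgAaWlpAGpqagBra2sAbGxsAG1tbQBubm4Ab29vAHBwcABxcXEAcnJyAHNzcwB0dHQAdXV1AHZ2dgB3d3cAeHh4AHl5eQB6enoAe3t7AHx8fAB9fX0Afn5+AH9/fwCAgIAAgYGBAIKCggCDg4MAhISEAIWFhQCGhoYAh4eHAIiIiACJiYkAioqKAIuLiwCMjIwAjY2NAI6OjgCPj48AkJCQAJGRkQCSkpIAk5OTAJSUlACVlZUAlpaWAJeXlwCYmJgAmZmZAJqamgCbm5sAnJycAJ2dnQCenp4An5+fAKCgoAChoaEAoqKiAKOjowCkpKQApaWlAKampgCnp6cAqKioAKmpqQCqqqoAq6urAKysrACtra0Arq6uAK+vrwCwsLAAsbGxALKysgCzs7MAtLS0ALW1tQC2trYAt7e3ALi4uAC5ubkAurq6ALu7uwC8vLwAvb29AL6+vgC/v78AwMDAAMHBwQDCwsIAw8PDAMTExADFxcUAxsbGAMfHxwDIyMgAycnJAMrKygDLy8sAzMzMAM3NzQDOzs4Az8/PANDQ0ADR0dEA0tLSANPT0wDU1NQA1dXVANbW1gDX19cA2NjYANnZ2QDa2toA29vbANzc3ADd3d0A3t7eAN/f3wDg4OAA4eHhAOLi4gDj4+MA5OTkAOXl5QDm5uYA5+fnAOjo6ADp6ekA6urqAOvr6wDs7OwA7e3tAO7u7gDv7+8A8PDwAPHx8QDy8vIA8/PzAPT09AD19fUA9vb2APf39wD4+PgA+fn5APr6+gD7+/sA/Pz8AP39/QD+/v4A////ANrUx761sK6soq2ompKRjoR3d5CYrrGsq6yqq7fK1c/UtbvHy8jBurWdppuKiYiHgXhtfZOnsK2xsbKwqbS9yNmYmZ6fo6yvp5CbiYGBgH13cGp2jKGwtr/BxsazpLK/y5qalIqHhYWEgIp8d3t6dnNvaXiNmai0uby6vLejqbCzqq2rmpSLioyDc2xudnl2cWtncH2Hkqe2trCut6mdqKu5vb6vrqKTg4B+cmtsbGppZmVmcneEmauwqqWsqp+xuamss7Wzl3ducHaCcmpmZGRkZmVqbHuRo6isoKWlnbDEiYWKnJN1ZmNkaHl1Z2JjZGZmZm1qdYianaqhn5uWpLR7d3N8dWljYmJmbWdiYWJjZGVmbmpxe4iRpZ6YlpKbnHFwb2lmZmNiZWxoYWFhYmRlZWVrbGltdYiamI+XipSRZWNkZmdoZGRrcGRhYWJkaWtqaGdsaWhrdIeHjI+IjIthYmNkZGVjZGpxaGFhYmx4eXVvbn91bG91cXN5hI6GeWFhYmJiYmFhZmtsZmJmdXt8eXuWqot0dHx5eH1/d3RqYGBgYF9eXmFkZ2lpZmtzbWxqdY6bmn5/gYF+fHpxZmdeXl5cXF9hYGJkZGRnbG5nZGd5eoKKhH13eHt8fHVnYFxaWVxfYGFgX2BhYGFmaWRkcYB0cXSDeXJvdXl6dmhYWlhbXl9fYWNhX15eX2JmZGNtio1uZX96cmxpcXJtZFVeWV9gYWFhZGViYF9fYWdkY2WLnnhbbW9qamBnaWZgVVpeYWNnamZlbHBua2FhZ2dkbJJ8bl5VVlVWVVhaWFdTWF9hZm53dHB8gX12bWdubWh8gF1SZVxfZmJdV1NTUU9UW2NqbHZvb3yDd2xwcGtqcX1lcVFUa21sYVxdVU9PTVReZ2ludW99fndxbGpzg4GEb252TEdUVU9HR1JZUEtKWGZmbHJtdnpubnd4c25udGxqhWRFRUdHQz0+S1lSS0hdamhua3N4a2lsdoWHg3Btc4Z+U0JDRT47OTpHWFRQR1hra2ppd3BnZnBxdYCFe3qEko1kREFCOzY1OERYXFVLYmBoYm9/dGVcXmRsc4GEhYuLlHRMRUA6NDI1QlReXE5dTldocHtwV1xfYGBha3h3eH+Ogl1XUUg6MDI4Q1ddT0xGWFtbX1ZPXGNhWllaYWVhcHd1WUpDPTowLDE1SE1CSE1cW1dPS0tYWl1bWVVWWlxbX1pUREFMUzstLzY7P0ZEW2hnZVNKS1ZUVFZXVlRVVlBPTU5DTWFnVjsvKzM+SkdZa3BvX0pMWFJTV1haVVROSENKTUVSUlhlUEA0KTJDYEVHWmdhS0xaVFFVWlxbU01AOUZQQ0REVGNbTkE0Jys="/>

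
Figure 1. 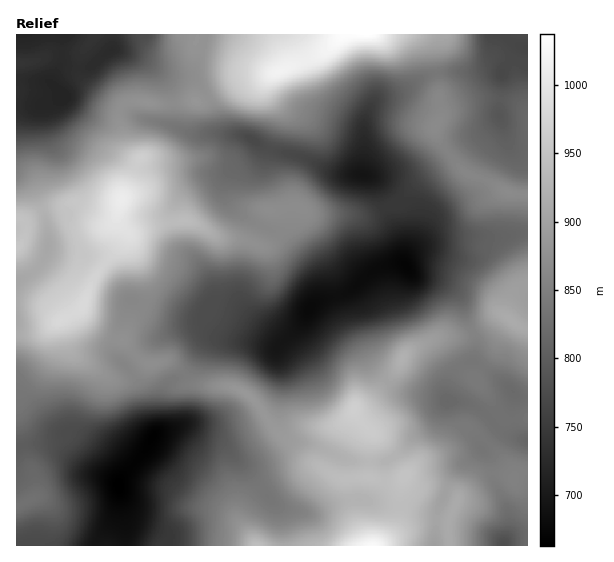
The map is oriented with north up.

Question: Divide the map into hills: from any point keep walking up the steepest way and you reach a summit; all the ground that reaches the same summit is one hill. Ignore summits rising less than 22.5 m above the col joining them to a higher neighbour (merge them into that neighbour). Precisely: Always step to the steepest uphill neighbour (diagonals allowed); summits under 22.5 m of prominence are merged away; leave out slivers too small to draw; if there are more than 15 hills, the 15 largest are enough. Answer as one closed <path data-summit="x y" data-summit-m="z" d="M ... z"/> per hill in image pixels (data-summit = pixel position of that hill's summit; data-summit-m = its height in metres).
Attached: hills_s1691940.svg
<path data-summit="122 200" data-summit-m="1009" d="M114 49l-25 18-27-1-6 6-4 12 12 12-1 2-25 8-22 1 0 61 17 16 11 28 4 19 0 18-5 12-10 12-17 8 0 166 41-5 5 1 23 24 33 16 27-32 8-15 0-4-8-15-5-30-4-8-11-12 18-20 30-16 24-6 8 1 9 8 12 5 52 8 23-23 7-13 9-11 2-15-10-21-30-31-29-12-12-8-11-14-2-15 3-8 7-9 12-6 9-9 1-8-7-6-8-3-44 0-23-8-3-3-1-31-11-18-14-13z"/><path data-summit="367 35" data-summit-m="1037" d="M527 34l-510 0-1 70 22 2 25-8 1-2-12-12 0-4 7-11 3-3 27 1 24-18 33 13 14 13 9 14 3 10 0 25 3 3 23 8 44 0 8 3 7 6-1 8-9 9-12 6-7 9-3 8 2 15 11 14 12 8 29 12 30 31 10 21 0 12-4 6 2 0 6-4 24-6 22-19 12-7 23-4 0-7 7-19-2-28-27-27-9-5-10-2 1-52 9-20 9-6 17-4 32-19 39-1 13-4 12 0 6 3-1 47 7 21 7 7 13 2z"/><path data-summit="373 545" data-summit-m="1029" d="M463 402l-16 0-18 27-12 6-16 18-16 9-34-1-13-4-21-11-26-5-6 0-18 13-13 7-11 1-7-2 12 11 29 36 4 12 2 27 220 0 10-8 15-2 0-95-23-7-20-21z"/><path data-summit="507 192" data-summit-m="866" d="M495 69l-12 0-13 4-32 0-11 2-28 18-22 6-10 16-3 8-1 52 10 2 9 5 27 27 2 28-7 19 1 9 2-8 6-6 21-10 24-4 41 1 29-6 0-83-14-2-7-7-7-21 1-47z"/><path data-summit="354 408" data-summit-m="967" d="M347 293l-24 6-12 7-10 18-24 24-1 7 3 18-3 12-13 18-18 12-22 7-37 1-7 4 10 2 17 12 16 4 15 14 6 3 11-1 13-7 18-13 28 4 25 12 21 5 26 0 16-9 16-18 15-10 16-24-10-4-39-7-9-5-15-16-8-12-8-18z"/><path data-summit="257 545" data-summit-m="942" d="M186 427l-9 0-22 7-14 22-20 21-2 11 8 32 4 5 28 12 7 9 116 0 1-17-6-22-29-36-25-25-17-5z"/><path data-summit="511 320" data-summit-m="914" d="M527 233l-28 5-41-1-19 2-18 7-16 14 0 5 10 12 24 5 11 5 10 10 7 23 9 20 0 12-4 9 6 2 44 35 6-1z"/><path data-summit="30 500" data-summit-m="829" d="M58 442l-32 3-10 3 1 98 78 0 21-31 4-19-1-12-6-5-28-12-23-24z"/><path data-summit="17 248" data-summit-m="955" d="M17 169l-1 111 2 1 15-8 10-12 5-12 0-18-4-19-11-28z"/>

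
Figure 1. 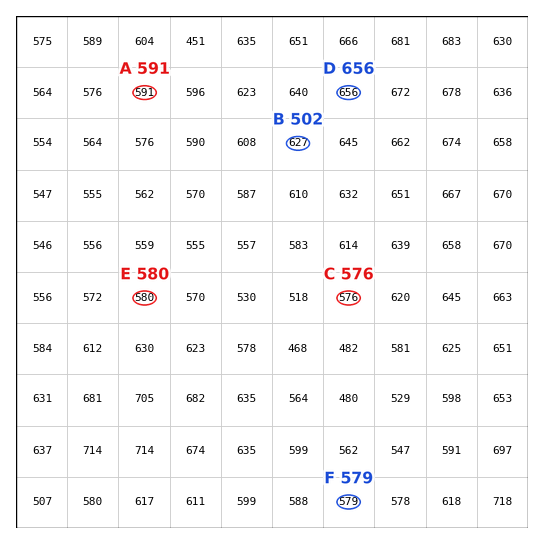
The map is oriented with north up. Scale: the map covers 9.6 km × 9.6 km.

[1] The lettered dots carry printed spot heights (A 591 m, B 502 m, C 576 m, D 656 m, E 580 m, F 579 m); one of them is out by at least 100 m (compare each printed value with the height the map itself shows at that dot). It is B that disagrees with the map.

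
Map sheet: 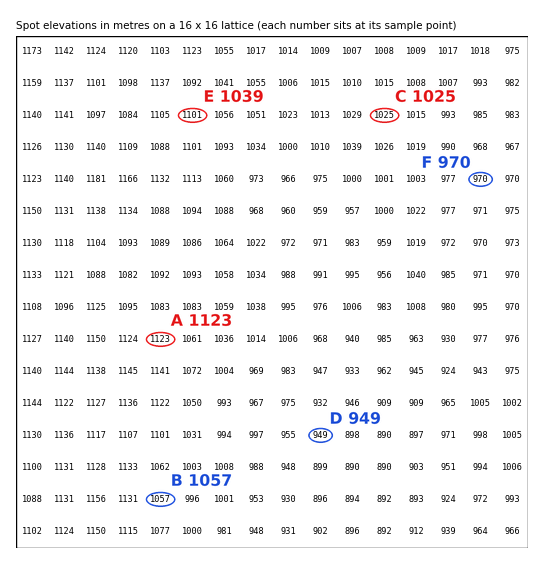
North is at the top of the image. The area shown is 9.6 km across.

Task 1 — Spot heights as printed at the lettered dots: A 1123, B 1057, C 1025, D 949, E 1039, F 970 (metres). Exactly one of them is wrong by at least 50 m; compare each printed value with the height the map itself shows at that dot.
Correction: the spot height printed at E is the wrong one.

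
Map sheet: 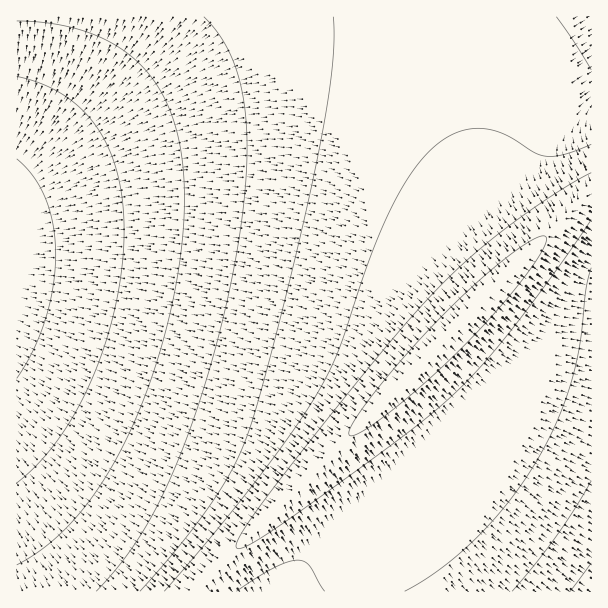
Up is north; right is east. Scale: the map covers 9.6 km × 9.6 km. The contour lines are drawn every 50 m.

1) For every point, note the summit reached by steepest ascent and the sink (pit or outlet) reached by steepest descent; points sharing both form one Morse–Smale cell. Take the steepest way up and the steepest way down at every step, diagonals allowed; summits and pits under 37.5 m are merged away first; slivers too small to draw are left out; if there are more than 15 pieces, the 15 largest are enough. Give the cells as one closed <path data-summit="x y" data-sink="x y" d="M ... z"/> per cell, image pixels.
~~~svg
<path data-summit="455 329" data-sink="17 264" d="M452 16l-436 1 1 575 178 0 1-4 321-322-3-11-26-31-8-20-8-58-16-87z"/><path data-summit="455 329" data-sink="591 591" d="M591 196l-6 2-13 11-376 379 1 4 395-1z"/><path data-summit="455 329" data-sink="591 17" d="M591 16l-139 1 4 42 16 87 8 58 8 20 26 31 4 10 58-60 9-7 7-3z"/>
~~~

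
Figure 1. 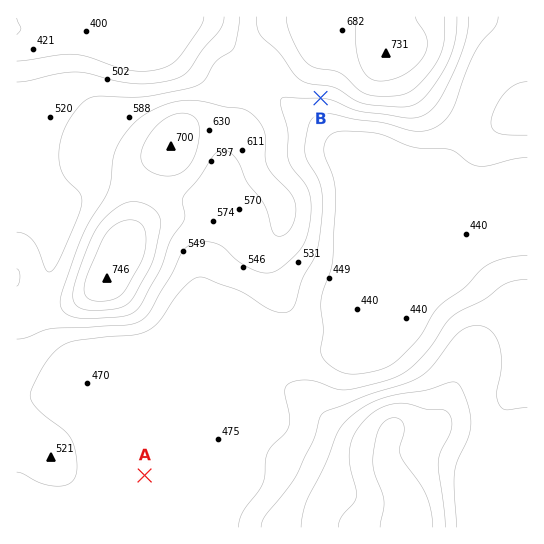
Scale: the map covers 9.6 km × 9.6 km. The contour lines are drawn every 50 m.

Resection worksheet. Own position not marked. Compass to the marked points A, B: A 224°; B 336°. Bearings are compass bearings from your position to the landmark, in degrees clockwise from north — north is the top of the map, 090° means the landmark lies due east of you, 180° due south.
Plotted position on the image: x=380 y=232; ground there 440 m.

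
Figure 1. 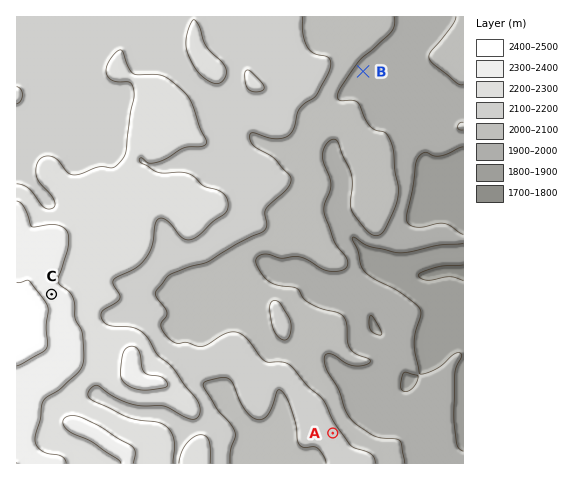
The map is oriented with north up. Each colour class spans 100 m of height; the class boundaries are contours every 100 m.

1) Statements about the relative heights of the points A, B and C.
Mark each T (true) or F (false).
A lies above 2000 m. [T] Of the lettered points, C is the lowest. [F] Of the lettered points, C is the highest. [T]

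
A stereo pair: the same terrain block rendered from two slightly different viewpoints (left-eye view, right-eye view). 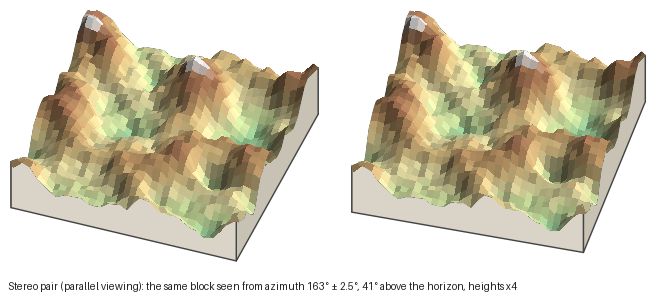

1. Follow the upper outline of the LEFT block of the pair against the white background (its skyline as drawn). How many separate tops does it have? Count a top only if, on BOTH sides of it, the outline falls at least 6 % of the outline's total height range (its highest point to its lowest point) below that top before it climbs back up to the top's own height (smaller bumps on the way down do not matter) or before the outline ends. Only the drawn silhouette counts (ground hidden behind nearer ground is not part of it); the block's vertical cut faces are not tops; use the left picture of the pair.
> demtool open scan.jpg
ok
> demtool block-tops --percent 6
2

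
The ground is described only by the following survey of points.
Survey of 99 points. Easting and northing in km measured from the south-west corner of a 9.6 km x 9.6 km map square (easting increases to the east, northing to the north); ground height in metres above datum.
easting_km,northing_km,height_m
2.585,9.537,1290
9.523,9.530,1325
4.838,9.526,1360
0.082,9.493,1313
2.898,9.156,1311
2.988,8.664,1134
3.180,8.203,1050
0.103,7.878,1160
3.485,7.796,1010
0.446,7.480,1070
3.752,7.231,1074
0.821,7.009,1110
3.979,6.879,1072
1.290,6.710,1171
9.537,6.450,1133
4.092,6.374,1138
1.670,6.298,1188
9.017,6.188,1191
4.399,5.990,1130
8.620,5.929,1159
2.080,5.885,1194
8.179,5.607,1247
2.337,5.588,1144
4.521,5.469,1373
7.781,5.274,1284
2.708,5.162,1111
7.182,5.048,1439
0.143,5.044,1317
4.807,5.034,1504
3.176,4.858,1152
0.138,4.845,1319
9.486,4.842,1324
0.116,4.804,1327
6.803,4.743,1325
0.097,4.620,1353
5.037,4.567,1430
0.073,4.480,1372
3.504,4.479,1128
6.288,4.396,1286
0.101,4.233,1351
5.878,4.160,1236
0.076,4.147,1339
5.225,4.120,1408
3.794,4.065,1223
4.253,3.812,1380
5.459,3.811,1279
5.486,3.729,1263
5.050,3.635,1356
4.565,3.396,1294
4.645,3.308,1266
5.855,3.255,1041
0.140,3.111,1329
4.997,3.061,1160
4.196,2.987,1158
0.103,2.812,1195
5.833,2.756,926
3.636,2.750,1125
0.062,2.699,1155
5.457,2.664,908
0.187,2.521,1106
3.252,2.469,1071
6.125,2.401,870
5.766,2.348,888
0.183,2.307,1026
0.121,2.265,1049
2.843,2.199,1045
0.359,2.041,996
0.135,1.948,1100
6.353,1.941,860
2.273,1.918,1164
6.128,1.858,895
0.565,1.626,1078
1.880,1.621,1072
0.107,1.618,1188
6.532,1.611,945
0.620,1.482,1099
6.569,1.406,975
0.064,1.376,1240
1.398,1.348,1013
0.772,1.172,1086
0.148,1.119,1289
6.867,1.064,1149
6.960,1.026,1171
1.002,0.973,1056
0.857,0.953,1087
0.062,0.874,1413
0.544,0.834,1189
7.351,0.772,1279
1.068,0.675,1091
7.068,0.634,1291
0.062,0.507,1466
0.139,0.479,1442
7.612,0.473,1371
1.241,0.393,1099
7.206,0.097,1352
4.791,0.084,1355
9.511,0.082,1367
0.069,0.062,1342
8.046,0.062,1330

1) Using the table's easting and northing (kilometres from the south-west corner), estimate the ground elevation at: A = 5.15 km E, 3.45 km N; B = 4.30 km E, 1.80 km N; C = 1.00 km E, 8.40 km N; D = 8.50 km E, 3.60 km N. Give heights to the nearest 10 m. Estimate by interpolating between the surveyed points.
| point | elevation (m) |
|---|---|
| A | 1260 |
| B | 1110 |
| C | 1240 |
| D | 1140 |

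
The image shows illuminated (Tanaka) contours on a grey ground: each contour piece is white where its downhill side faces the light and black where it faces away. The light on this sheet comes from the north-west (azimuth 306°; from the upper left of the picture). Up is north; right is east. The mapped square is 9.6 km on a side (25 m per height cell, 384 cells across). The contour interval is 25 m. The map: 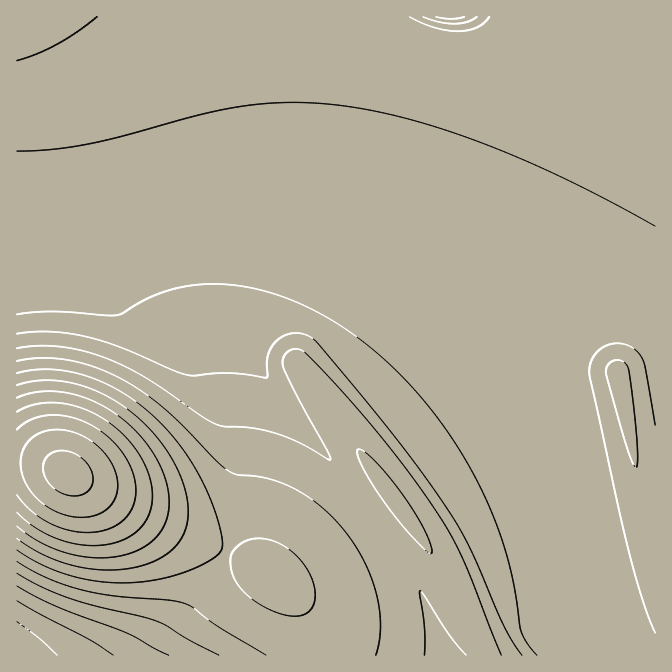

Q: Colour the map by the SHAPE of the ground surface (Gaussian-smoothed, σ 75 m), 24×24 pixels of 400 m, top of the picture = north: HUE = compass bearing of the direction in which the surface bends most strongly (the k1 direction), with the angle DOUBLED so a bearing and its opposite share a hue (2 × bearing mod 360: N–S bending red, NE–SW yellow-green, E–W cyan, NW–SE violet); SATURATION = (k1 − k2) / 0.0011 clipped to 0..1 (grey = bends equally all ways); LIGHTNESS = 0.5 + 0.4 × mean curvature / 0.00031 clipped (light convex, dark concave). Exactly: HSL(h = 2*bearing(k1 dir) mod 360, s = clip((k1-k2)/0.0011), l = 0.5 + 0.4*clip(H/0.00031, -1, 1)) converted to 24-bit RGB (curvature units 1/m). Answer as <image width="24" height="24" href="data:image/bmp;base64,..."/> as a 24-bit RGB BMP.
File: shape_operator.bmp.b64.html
<image width="24" height="24" href="data:image/bmp;base64,Qk32BgAAAAAAADYAAAAoAAAAGAAAABgAAAABABgAAAAAAMAGAAATCwAAEwsAAAAAAAAAAAAAe2toemxienNkfXtqgIJ0gn6KhIOQg4mRg5CRg5GMhJCJhY+HhYyHhImGgoaGdF56jVaeoMylaKt+WzZJe3Z3fHt7fHp6XjdleWJYfXFegH9jd4FnbYJoaoJwdomFhYqPho+QhpCOho+Lho2JhYuIhIiHgYOFXzlpocWcm8WZYDRifHd+fXt/fXx+dGx7dUqOhG9miYJuho1yeo9zcI90bI17aIqAdouLiI6Oh46Nh42LhouJhYmHhIaGeGV9g0+TqMyiX6SXbFFyfXuAfnx/fnx/W0hulbB6kIF7lZWEjJmGg5uHfJqKc5eMapGOaIeKg4yMiIyLh4uJhomIhYaGg4GEZDZjlcGUpMigYzhsfXh/fnuAfnx/fnx/TTllscSampWTm6KZmKeckqediKOdep2cbY2UZn2KeYOIh4qIhomHhYeFhISEcUpqZad0osymjmanb0xxf3uAfnt/fnx/fXt/Uj1wusygo6enp7CspbOunbCtj6aof5Web4KUZXGIc3iEhoiFhoeFhYSDfWZ3hEV2ocupk76bZjVff3h/f3t/f3t/f3x/dnB8YUeJvM2hqrO0rrm3q7i2oa+xkp6mgIibbnKQZGODc3KBhYaDhYWCgnh9azddmsSjn8indz1rfGl4gHt/f3t/f3x/f3x/ZFl1mqdfvcygq7e2rrm3qrS0n6Wqj4+fgHuUdGmIbF99e3aBhYWBhIB/ZzlahbeNocuqmVWDck9qgHt+f3t+f3t/f3x/f31/UUJppreHu8qfpLKsp7Cqo6emm5edkYSUhnCLemGAdF55goB9hIN/cEpjmKVhocypebCBZjtbgHp9f3t+f3t+f3x+f31/f31/SjpktsWassGXl6eYnKOXm5iSk4SHjHKBgmN6eVl0fGx4g4N+emFvhUZuoMuok7+bZDRXf3Z6f3t9f3t9f3x+f3x+f31/fnx/UDxvu8ygnbF6jZqDlZaBkYV5im5tgWFqeVhnd19sgYB7gX97ej99ocenncildTxje2h0gHt8f3t9f3x9f3x+f31+f35/eHd+T1GdztXBglmkhY5ti4ZqhXRkfmFcd1VYd11jgHx4gYF8e394TYGj2+Danld5clJogHt8f3x8f3x9f3x+f31+f35/f35/fX1/P4RtubyGhz5pfYBdfXVaeWdWdV1VeWdlgH96gIF8gIF8gIB8VHpbhIg+eUxSf3t7f3x8f3x9f319f31+f35+f35/f35/f39/fH97e3xnf3t6eHhceHJfe3Nofnx2foB8f4B9f4B8gIB8gH98gH98gH58gH18f318f319f319f31+f35+f35/f35/f39/f39/f39/f39/f39/fYB8fYB9foB9foB9foB9f4B9f4B9gIB9gH99gH99f359f359f319f319f31+f35+f35+f35/f39/f39/f39/f39/f39/f39/foB+foB9foB9foB9foB9f4B9f4B9gIB9gH99f399f359f359f35+f35+f35+f35+f39/f39/f39/f39/f39/f39/f39/f39/foB+foB+foB+foB9foB9f4B9f399f39+f39+f39+f39+f35+f35+f35+f35/f39/f39/f39/f39/f39/f39/f39/f39/f39/foB+foB+foB+foB+foB+f39+f39+f39+f39+f39+f39+f39+f39+f39/f39/f39/f39/f39/f39/f39/f39/f39/f39/f3+AfoB+foB+foB+foB+fn9+fn9+f39+f39+f39+f39/f39/f39/f39/f39/f39/f39/f39/f39/f39/f39/f39/f39/f3+Af4CAfoB9foB9foB+foB+fn9+fn9+fn9+f39/f39/f39/f39/f39/f39/f39/f39/f39/f39/f39/f39/f39/f39/f3+Af3+Af4CAfoB9fYB9fYB9foB+foB+fn9/fn9/f39/f39/f39/f39/f39/f39/f39/f39/f39/f39/f39/f39/f39/f3+Af3+Af3+Af4CAfYF8fIB8fYB9fYB+foB/fn9/fn9/f39/f39/f39/f39/f39/f39/f39/f39/f39/f39/f39/f3+Af3+Af3+Af3+Af3+Af4CAfIJ7e4F8fIB9fYB+fYB/foB/fn9/fn9/f39/f39/f39/f39/f39/f39/f39/gICBgYGHgYCCf3+Af3+Af3+Af3+Af3+Af3+AeoN5eoF7e4B9fIB/fYB/fYB/fn9/fn9/f39/f39/f39/f39/f39/gIKCpdPWzeb+2Mz/55LZjoGCf3+Af3+Af3+Af3+Af3+A"/>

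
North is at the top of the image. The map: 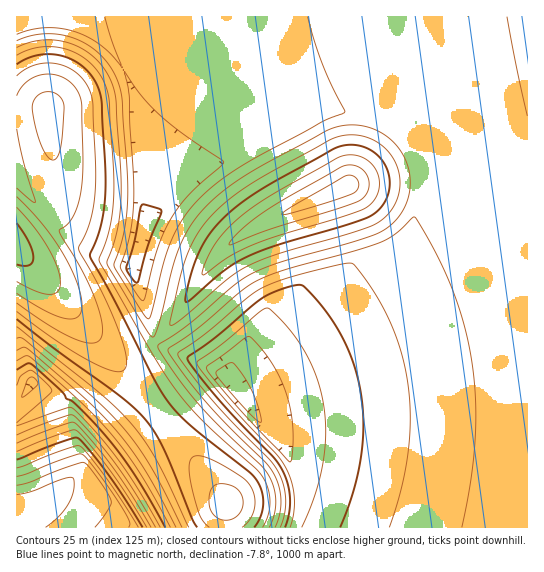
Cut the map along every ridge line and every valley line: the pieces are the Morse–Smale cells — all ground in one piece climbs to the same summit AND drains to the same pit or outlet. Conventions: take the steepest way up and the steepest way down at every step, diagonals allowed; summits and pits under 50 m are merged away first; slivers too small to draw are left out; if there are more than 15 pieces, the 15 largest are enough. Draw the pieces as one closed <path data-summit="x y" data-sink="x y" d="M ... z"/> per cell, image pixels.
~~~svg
<path data-summit="17 243" data-sink="133 267" d="M527 16l-510 0-1 91 32 2 9 85-4 16-19 18-18 11 0 10 39 40 54 62 10 5 16-3 18-9 2-5-10-34-12-32 0-8 11-35 17-23 16-15 18-15 28-17 106-48 29-1 19 5 16 9 15 16 5 8 24-10 1-3 8-1 20-10 61-16z"/><path data-summit="17 243" data-sink="226 379" d="M527 109l-61 16-52 23 7 22 2 23-6 21-10 19-18 18-34 24-128 104 52 63 16 27 5 28-5 31 233-1z"/><path data-summit="346 186" data-sink="226 379" d="M413 149l-62 35-77 33-41 24-24 24-36 57-17 20 11 7 42 18 17 12 12-8 117-96 34-24 18-18 10-19 6-21-2-23z"/><path data-summit="346 186" data-sink="133 267" d="M358 111l-29 1-76 33-58 32-34 30-17 23-11 35 0 8 12 32 10 36 18-19 36-57 24-24 41-24 77-33 61-34-4-9-15-16-16-9z"/><path data-summit="17 243" data-sink="17 503" d="M17 249l-1 254 5 1 20-7 40-21 74-59 4-4-104-124z"/><path data-summit="226 502" data-sink="17 503" d="M159 413l-78 63-40 21-24 7-1 23 209 1 0-27z"/><path data-summit="226 502" data-sink="226 379" d="M217 372l-11 4-45 36-1 3 65 86 1 27 68 0 6-29-5-30-16-27-51-61z"/><path data-summit="17 243" data-sink="17 503" d="M47 108l-31 1 1 130 25-18 11-11 3-7 0-28z"/><path data-summit="17 243" data-sink="226 379" d="M155 341l-14 10-15 5-7 0-11-5 51 62 47-37 10-5-33-16-16-6z"/>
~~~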